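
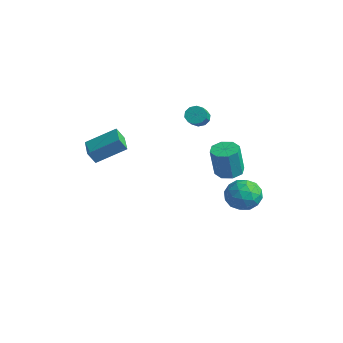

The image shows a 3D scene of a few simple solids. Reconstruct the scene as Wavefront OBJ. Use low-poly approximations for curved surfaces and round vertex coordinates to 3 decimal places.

v -1.99 2.559 3.644
v -1.59 3.07 3.846
v -1.069 2.412 4.478
v -1.47 1.901 4.276
v -1.921 3.055 4.104
v -1.401 2.398 4.735
v -2.279 2.851 4.186
v -1.758 2.194 4.818
v -2.527 2.535 4.061
v -2.006 1.878 4.693
v -2.569 2.228 3.777
v -2.049 1.571 4.409
v -2.391 2.048 3.442
v -1.87 1.39 4.074
v -2.059 2.062 3.185
v -1.539 1.405 3.816
v -1.702 2.266 3.102
v -1.181 1.609 3.734
v -1.454 2.582 3.227
v -0.933 1.925 3.859
v -1.411 2.889 3.511
v -0.891 2.232 4.143
v -2.498 -4.41 1.866
v -2.677 -4.846 2.68
v -3.847 -3.675 1.962
v -4.027 -4.11 2.776
v -1.573 -2.85 2.904
v -1.753 -3.285 3.718
v -2.923 -2.114 3
v -3.102 -2.55 3.814
v 0.505 4.748 -2.343
v 1.527 4.247 -2.752
v 0.153 3.153 -1.268
v 1.175 2.652 -1.677
v 1.224 3.602 -0.93
v 1.442 4.588 -1.595
v 0.238 2.812 -2.425
v 0.456 3.798 -3.09
v 1.362 3.051 -2.803
v 1.971 3.539 -1.879
v -0.291 3.861 -2.141
v 0.318 4.349 -1.217
v 1.047 4.638 -2.642
v 0.633 2.762 -1.378
v 0.662 3.321 -0.939
v 1.262 3.026 -1.179
v 0.997 4.838 -1.962
v 1.597 4.544 -2.203
v 1.419 4.164 -1.132
v 0.083 2.856 -1.817
v 0.683 2.562 -2.058
v 0.418 4.374 -2.841
v 1.018 4.079 -3.081
v 0.261 3.236 -2.888
v 1.551 3.64 -2.912
v 1.344 2.702 -2.28
v 0.793 2.796 -2.72
v 0.921 3.376 -3.11
v 1.909 3.927 -2.369
v 1.702 2.989 -1.737
v 1.731 3.547 -1.299
v 1.858 4.127 -1.689
v 1.812 3.223 -2.399
v -0.022 4.411 -2.283
v -0.229 3.473 -1.651
v -0.178 3.273 -2.331
v -0.051 3.853 -2.721
v 0.336 4.698 -1.74
v 0.129 3.76 -1.108
v 0.759 4.024 -0.91
v 0.887 4.604 -1.3
v -0.132 4.177 -1.621
v 1.526 2.106 0.882
v 2.353 2.407 0.897
v 2.481 1.955 2.893
v 1.654 1.654 2.878
v 1.901 2.887 1.035
v 2.03 2.435 3.031
v 1.23 2.91 1.084
v 1.358 2.457 3.079
v 0.732 2.462 1.014
v 0.86 2.009 3.009
v 0.699 1.805 0.867
v 0.827 1.353 2.863
v 1.15 1.325 0.729
v 1.279 0.873 2.725
v 1.822 1.303 0.681
v 1.95 0.85 2.676
v 2.32 1.751 0.751
v 2.448 1.298 2.746
f 2 1 5
f 2 5 3
f 3 5 6
f 3 6 4
f 5 1 7
f 5 7 6
f 6 7 8
f 6 8 4
f 7 1 9
f 7 9 8
f 8 9 10
f 8 10 4
f 9 1 11
f 9 11 10
f 10 11 12
f 10 12 4
f 11 1 13
f 11 13 12
f 12 13 14
f 12 14 4
f 13 1 15
f 13 15 14
f 14 15 16
f 14 16 4
f 15 1 17
f 15 17 16
f 16 17 18
f 16 18 4
f 17 1 19
f 17 19 18
f 18 19 20
f 18 20 4
f 19 1 21
f 19 21 20
f 20 21 22
f 20 22 4
f 21 1 2
f 21 2 22
f 22 2 3
f 22 3 4
f 24 26 23
f 27 24 23
f 23 26 25
f 25 27 23
f 24 30 26
f 28 24 27
f 28 30 24
f 26 30 25
f 29 27 25
f 25 30 29
f 29 28 27
f 30 28 29
f 31 68 47
f 68 42 71
f 47 71 36
f 68 71 47
f 31 47 43
f 47 36 48
f 43 48 32
f 47 48 43
f 31 43 52
f 43 32 53
f 52 53 38
f 43 53 52
f 31 52 64
f 52 38 67
f 64 67 41
f 52 67 64
f 31 64 68
f 64 41 72
f 68 72 42
f 64 72 68
f 32 48 59
f 48 36 62
f 59 62 40
f 48 62 59
f 36 71 49
f 71 42 70
f 49 70 35
f 71 70 49
f 42 72 69
f 72 41 65
f 69 65 33
f 72 65 69
f 41 67 66
f 67 38 54
f 66 54 37
f 67 54 66
f 38 53 58
f 53 32 55
f 58 55 39
f 53 55 58
f 34 60 46
f 60 40 61
f 46 61 35
f 60 61 46
f 34 46 44
f 46 35 45
f 44 45 33
f 46 45 44
f 34 44 51
f 44 33 50
f 51 50 37
f 44 50 51
f 34 51 56
f 51 37 57
f 56 57 39
f 51 57 56
f 34 56 60
f 56 39 63
f 60 63 40
f 56 63 60
f 35 61 49
f 61 40 62
f 49 62 36
f 61 62 49
f 33 45 69
f 45 35 70
f 69 70 42
f 45 70 69
f 37 50 66
f 50 33 65
f 66 65 41
f 50 65 66
f 39 57 58
f 57 37 54
f 58 54 38
f 57 54 58
f 40 63 59
f 63 39 55
f 59 55 32
f 63 55 59
f 74 73 77
f 74 77 75
f 75 77 78
f 75 78 76
f 77 73 79
f 77 79 78
f 78 79 80
f 78 80 76
f 79 73 81
f 79 81 80
f 80 81 82
f 80 82 76
f 81 73 83
f 81 83 82
f 82 83 84
f 82 84 76
f 83 73 85
f 83 85 84
f 84 85 86
f 84 86 76
f 85 73 87
f 85 87 86
f 86 87 88
f 86 88 76
f 87 73 89
f 87 89 88
f 88 89 90
f 88 90 76
f 89 73 74
f 89 74 90
f 90 74 75
f 90 75 76



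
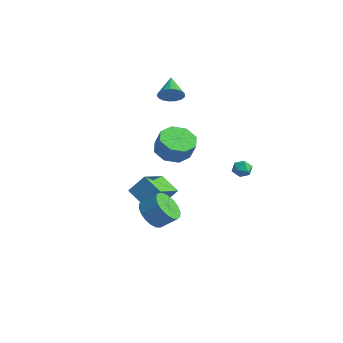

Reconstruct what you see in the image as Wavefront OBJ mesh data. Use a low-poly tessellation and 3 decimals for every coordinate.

v -0.488 -0.454 -4.103
v 0.392 -0.747 -4.636
v 1.109 -0.059 -3.829
v 0.228 0.234 -3.297
v 0.261 -0.348 -4.86
v 0.978 0.34 -4.053
v -0.019 0.031 -4.934
v 0.698 0.719 -4.127
v -0.392 0.313 -4.843
v 0.325 1.001 -4.036
v -0.783 0.443 -4.606
v -0.067 1.131 -3.799
v -1.117 0.396 -4.27
v -0.4 1.084 -3.463
v -1.326 0.18 -3.9
v -0.609 0.868 -3.093
v -1.369 -0.161 -3.571
v -0.652 0.527 -2.764
v -1.238 -0.56 -3.347
v -0.521 0.128 -2.54
v -0.958 -0.939 -3.273
v -0.241 -0.251 -2.466
v -0.585 -1.221 -3.364
v 0.132 -0.533 -2.557
v -0.193 -1.351 -3.601
v 0.523 -0.663 -2.794
v 0.14 -1.304 -3.937
v 0.857 -0.616 -3.13
v 0.349 -1.088 -4.307
v 1.066 -0.4 -3.5
v -3.322 2.993 3.382
v -2.81 3.045 4.021
v -4.418 3.787 4.198
v -2.732 3.368 3.811
v -2.789 3.605 3.504
v -2.968 3.702 3.168
v -3.229 3.636 2.882
v -3.51 3.423 2.71
v -3.749 3.112 2.692
v -3.889 2.774 2.833
v -3.9 2.485 3.099
v -3.778 2.314 3.43
v -3.552 2.297 3.75
v -3.273 2.441 3.986
v -3.005 2.711 4.084
v 3.95 3.08 -0.043
v 4.227 2.746 0.416
v 3.033 2.854 0.344
v 3.31 2.52 0.803
v 3.367 3.148 0.791
v 3.933 3.288 0.552
v 3.327 2.312 0.208
v 3.893 2.452 -0.031
v 3.841 2.272 0.571
v 3.866 2.789 0.932
v 3.394 2.811 -0.172
v 3.419 3.328 0.189
v 1.868 -0.672 2.192
v 2.802 -0.905 1.68
v 3.405 -0.941 2.796
v 2.472 -0.708 3.308
v 2.684 -0.085 1.77
v 3.287 -0.12 2.887
v 2.088 0.392 2.107
v 2.692 0.356 3.224
v 1.363 0.246 2.494
v 1.967 0.21 3.611
v 0.935 -0.439 2.704
v 1.538 -0.475 3.82
v 1.053 -1.26 2.613
v 1.656 -1.295 3.73
v 1.648 -1.736 2.276
v 2.252 -1.772 3.393
v 2.373 -1.59 1.889
v 2.977 -1.626 3.006
v -2.137 0.194 -4.349
v -3.411 -0.002 -3.623
v -2.935 2.034 -5.254
v -4.21 1.838 -4.528
v -1.61 0.982 -3.212
v -2.885 0.786 -2.486
v -2.409 2.822 -4.117
v -3.683 2.626 -3.391
f 2 1 5
f 2 5 3
f 3 5 6
f 3 6 4
f 5 1 7
f 5 7 6
f 6 7 8
f 6 8 4
f 7 1 9
f 7 9 8
f 8 9 10
f 8 10 4
f 9 1 11
f 9 11 10
f 10 11 12
f 10 12 4
f 11 1 13
f 11 13 12
f 12 13 14
f 12 14 4
f 13 1 15
f 13 15 14
f 14 15 16
f 14 16 4
f 15 1 17
f 15 17 16
f 16 17 18
f 16 18 4
f 17 1 19
f 17 19 18
f 18 19 20
f 18 20 4
f 19 1 21
f 19 21 20
f 20 21 22
f 20 22 4
f 21 1 23
f 21 23 22
f 22 23 24
f 22 24 4
f 23 1 25
f 23 25 24
f 24 25 26
f 24 26 4
f 25 1 27
f 25 27 26
f 26 27 28
f 26 28 4
f 27 1 29
f 27 29 28
f 28 29 30
f 28 30 4
f 29 1 2
f 29 2 30
f 30 2 3
f 30 3 4
f 32 31 34
f 32 34 33
f 34 31 35
f 34 35 33
f 35 31 36
f 35 36 33
f 36 31 37
f 36 37 33
f 37 31 38
f 37 38 33
f 38 31 39
f 38 39 33
f 39 31 40
f 39 40 33
f 40 31 41
f 40 41 33
f 41 31 42
f 41 42 33
f 42 31 43
f 42 43 33
f 43 31 44
f 43 44 33
f 44 31 45
f 44 45 33
f 45 31 32
f 45 32 33
f 46 57 51
f 46 51 47
f 46 47 53
f 46 53 56
f 46 56 57
f 47 51 55
f 51 57 50
f 57 56 48
f 56 53 52
f 53 47 54
f 49 55 50
f 49 50 48
f 49 48 52
f 49 52 54
f 49 54 55
f 50 55 51
f 48 50 57
f 52 48 56
f 54 52 53
f 55 54 47
f 59 58 62
f 59 62 60
f 60 62 63
f 60 63 61
f 62 58 64
f 62 64 63
f 63 64 65
f 63 65 61
f 64 58 66
f 64 66 65
f 65 66 67
f 65 67 61
f 66 58 68
f 66 68 67
f 67 68 69
f 67 69 61
f 68 58 70
f 68 70 69
f 69 70 71
f 69 71 61
f 70 58 72
f 70 72 71
f 71 72 73
f 71 73 61
f 72 58 74
f 72 74 73
f 73 74 75
f 73 75 61
f 74 58 59
f 74 59 75
f 75 59 60
f 75 60 61
f 77 79 76
f 80 77 76
f 76 79 78
f 78 80 76
f 77 83 79
f 81 77 80
f 81 83 77
f 79 83 78
f 82 80 78
f 78 83 82
f 82 81 80
f 83 81 82



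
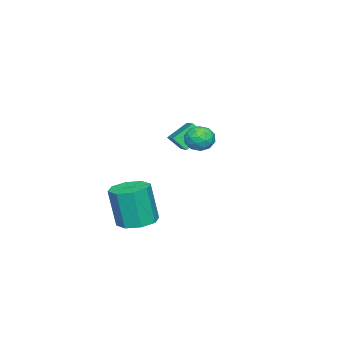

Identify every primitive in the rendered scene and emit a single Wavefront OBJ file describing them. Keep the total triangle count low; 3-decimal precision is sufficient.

v -0.043 -2.732 -4.387
v 0.548 -3.509 -4.551
v 0.633 -3.885 -2.456
v 0.043 -3.108 -2.293
v 0.936 -2.866 -4.451
v 1.021 -3.242 -2.357
v 0.751 -2.144 -4.314
v 0.836 -2.52 -2.219
v 0.101 -1.767 -4.22
v 0.186 -2.143 -2.125
v -0.633 -1.955 -4.224
v -0.548 -2.331 -2.129
v -1.021 -2.598 -4.323
v -0.936 -2.974 -2.229
v -0.836 -3.32 -4.461
v -0.751 -3.696 -2.366
v -0.186 -3.697 -4.555
v -0.101 -4.073 -2.46
v -3.791 -1.389 0.016
v -3.651 -2.011 0.665
v -2.121 -0.285 0.715
v -1.981 -0.907 1.364
v -3.039 -2.033 -0.764
v -2.899 -2.655 -0.115
v -1.369 -0.929 -0.065
v -1.229 -1.551 0.584
v 2.057 1.823 2.74
v 2.703 1.571 2.565
v 1.577 1.169 1.915
v 2.223 0.917 1.74
v 1.927 0.736 2.365
v 2.223 1.141 2.875
v 2.057 1.599 1.605
v 2.353 2.004 2.115
v 2.703 1.433 1.863
v 2.622 0.899 2.333
v 1.658 1.841 2.147
v 1.577 1.307 2.617
v 2.422 1.754 2.725
v 1.858 0.986 1.755
v 1.684 0.88 2.122
v 2.063 0.731 2.019
v 2.14 1.501 2.907
v 2.519 1.353 2.804
v 2.063 0.863 2.686
v 1.761 1.387 1.676
v 2.14 1.239 1.573
v 2.217 2.009 2.461
v 2.596 1.86 2.358
v 2.217 1.877 1.794
v 2.801 1.525 2.21
v 2.52 1.141 1.724
v 2.422 1.542 1.646
v 2.596 1.779 1.945
v 2.754 1.212 2.485
v 2.472 0.827 2
v 2.298 0.721 2.368
v 2.472 0.959 2.668
v 2.754 1.13 2.073
v 1.808 1.913 2.48
v 1.526 1.528 1.995
v 1.808 1.781 1.812
v 1.982 2.019 2.112
v 1.76 1.599 2.756
v 1.479 1.215 2.27
v 1.684 0.961 2.535
v 1.858 1.198 2.834
v 1.526 1.61 2.407
f 2 1 5
f 2 5 3
f 3 5 6
f 3 6 4
f 5 1 7
f 5 7 6
f 6 7 8
f 6 8 4
f 7 1 9
f 7 9 8
f 8 9 10
f 8 10 4
f 9 1 11
f 9 11 10
f 10 11 12
f 10 12 4
f 11 1 13
f 11 13 12
f 12 13 14
f 12 14 4
f 13 1 15
f 13 15 14
f 14 15 16
f 14 16 4
f 15 1 17
f 15 17 16
f 16 17 18
f 16 18 4
f 17 1 2
f 17 2 18
f 18 2 3
f 18 3 4
f 20 22 19
f 23 20 19
f 19 22 21
f 21 23 19
f 20 26 22
f 24 20 23
f 24 26 20
f 22 26 21
f 25 23 21
f 21 26 25
f 25 24 23
f 26 24 25
f 27 64 43
f 64 38 67
f 43 67 32
f 64 67 43
f 27 43 39
f 43 32 44
f 39 44 28
f 43 44 39
f 27 39 48
f 39 28 49
f 48 49 34
f 39 49 48
f 27 48 60
f 48 34 63
f 60 63 37
f 48 63 60
f 27 60 64
f 60 37 68
f 64 68 38
f 60 68 64
f 28 44 55
f 44 32 58
f 55 58 36
f 44 58 55
f 32 67 45
f 67 38 66
f 45 66 31
f 67 66 45
f 38 68 65
f 68 37 61
f 65 61 29
f 68 61 65
f 37 63 62
f 63 34 50
f 62 50 33
f 63 50 62
f 34 49 54
f 49 28 51
f 54 51 35
f 49 51 54
f 30 56 42
f 56 36 57
f 42 57 31
f 56 57 42
f 30 42 40
f 42 31 41
f 40 41 29
f 42 41 40
f 30 40 47
f 40 29 46
f 47 46 33
f 40 46 47
f 30 47 52
f 47 33 53
f 52 53 35
f 47 53 52
f 30 52 56
f 52 35 59
f 56 59 36
f 52 59 56
f 31 57 45
f 57 36 58
f 45 58 32
f 57 58 45
f 29 41 65
f 41 31 66
f 65 66 38
f 41 66 65
f 33 46 62
f 46 29 61
f 62 61 37
f 46 61 62
f 35 53 54
f 53 33 50
f 54 50 34
f 53 50 54
f 36 59 55
f 59 35 51
f 55 51 28
f 59 51 55



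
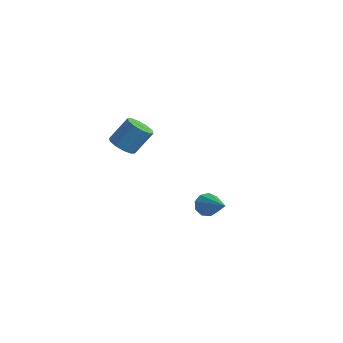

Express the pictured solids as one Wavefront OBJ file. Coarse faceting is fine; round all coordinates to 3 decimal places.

v -3.235 1.685 -0.826
v -2.413 1.541 -1.033
v -1.903 2.45 0.36
v -2.725 2.595 0.566
v -2.566 1.991 -1.271
v -2.055 2.9 0.122
v -2.974 2.324 -1.339
v -2.464 3.234 0.054
v -3.482 2.414 -1.211
v -2.972 3.323 0.182
v -3.896 2.225 -0.937
v -3.385 3.134 0.456
v -4.057 1.83 -0.62
v -3.547 2.739 0.773
v -3.905 1.38 -0.382
v -3.394 2.289 1.011
v -3.496 1.046 -0.314
v -2.986 1.956 1.079
v -2.988 0.957 -0.442
v -2.478 1.866 0.951
v -2.575 1.146 -0.716
v -2.064 2.055 0.677
v 3.039 1.727 -2.777
v 3.436 2.112 -3.298
v 4.801 1.173 -1.843
v 3.322 2.422 -2.897
v 3.075 2.408 -2.44
v 2.811 2.075 -2.141
v 2.654 1.579 -2.139
v 2.677 1.153 -2.435
v 2.869 0.995 -2.892
v 3.141 1.181 -3.295
v 3.365 1.621 -3.455
f 2 1 5
f 2 5 3
f 3 5 6
f 3 6 4
f 5 1 7
f 5 7 6
f 6 7 8
f 6 8 4
f 7 1 9
f 7 9 8
f 8 9 10
f 8 10 4
f 9 1 11
f 9 11 10
f 10 11 12
f 10 12 4
f 11 1 13
f 11 13 12
f 12 13 14
f 12 14 4
f 13 1 15
f 13 15 14
f 14 15 16
f 14 16 4
f 15 1 17
f 15 17 16
f 16 17 18
f 16 18 4
f 17 1 19
f 17 19 18
f 18 19 20
f 18 20 4
f 19 1 21
f 19 21 20
f 20 21 22
f 20 22 4
f 21 1 2
f 21 2 22
f 22 2 3
f 22 3 4
f 24 23 26
f 24 26 25
f 26 23 27
f 26 27 25
f 27 23 28
f 27 28 25
f 28 23 29
f 28 29 25
f 29 23 30
f 29 30 25
f 30 23 31
f 30 31 25
f 31 23 32
f 31 32 25
f 32 23 33
f 32 33 25
f 33 23 24
f 33 24 25



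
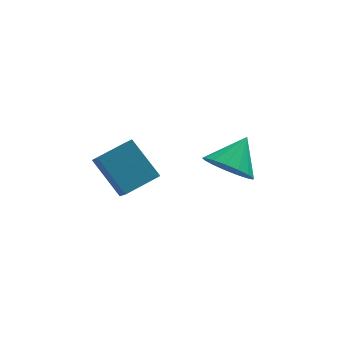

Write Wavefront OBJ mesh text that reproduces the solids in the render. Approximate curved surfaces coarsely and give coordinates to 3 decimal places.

v 1.652 2.678 -3.795
v 2.492 2.419 -4.27
v 2.448 3.522 -2.845
v 2.348 2.814 -4.5
v 2.045 3.177 -4.568
v 1.651 3.426 -4.459
v 1.257 3.504 -4.198
v 0.954 3.393 -3.845
v 0.81 3.118 -3.48
v 0.86 2.742 -3.188
v 1.09 2.352 -3.035
v 1.45 2.036 -3.056
v 1.855 1.867 -3.246
v 2.214 1.885 -3.562
v 2.444 2.084 -3.932
v -3.141 1.548 -1.924
v -3.051 0.534 -1.007
v -1.949 2.028 -1.51
v -1.859 1.014 -0.592
v -2.341 0.566 -3.088
v -2.251 -0.448 -2.17
v -1.149 1.046 -2.673
v -1.059 0.032 -1.756
f 2 1 4
f 2 4 3
f 4 1 5
f 4 5 3
f 5 1 6
f 5 6 3
f 6 1 7
f 6 7 3
f 7 1 8
f 7 8 3
f 8 1 9
f 8 9 3
f 9 1 10
f 9 10 3
f 10 1 11
f 10 11 3
f 11 1 12
f 11 12 3
f 12 1 13
f 12 13 3
f 13 1 14
f 13 14 3
f 14 1 15
f 14 15 3
f 15 1 2
f 15 2 3
f 17 19 16
f 20 17 16
f 16 19 18
f 18 20 16
f 17 23 19
f 21 17 20
f 21 23 17
f 19 23 18
f 22 20 18
f 18 23 22
f 22 21 20
f 23 21 22



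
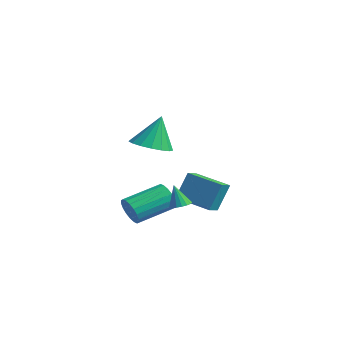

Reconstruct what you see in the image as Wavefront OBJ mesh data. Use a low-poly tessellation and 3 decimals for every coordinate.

v 3.547 -2.604 -0.54
v 4.009 -2.826 -0.452
v 3.253 -2.776 0.58
v 4.049 -2.585 -0.405
v 3.973 -2.348 -0.389
v 3.8 -2.17 -0.407
v 3.569 -2.092 -0.455
v 3.333 -2.131 -0.523
v 3.146 -2.278 -0.595
v 3.05 -2.5 -0.654
v 3.069 -2.746 -0.687
v 3.197 -2.96 -0.686
v 3.405 -3.092 -0.652
v 3.646 -3.112 -0.592
v 3.864 -3.016 -0.52
v 0.036 -3.115 -2.009
v 0.445 -3.361 -1.379
v 0.613 -1.452 -0.742
v 0.204 -1.205 -1.371
v 0.696 -3.303 -1.618
v 0.864 -1.394 -0.981
v 0.817 -3.208 -1.935
v 0.985 -1.299 -1.297
v 0.783 -3.095 -2.266
v 0.951 -1.185 -1.628
v 0.601 -2.985 -2.546
v 0.769 -1.076 -1.908
v 0.307 -2.901 -2.72
v 0.475 -0.992 -2.082
v -0.041 -2.859 -2.753
v 0.127 -0.95 -2.115
v -0.373 -2.868 -2.638
v -0.205 -0.959 -2.001
v -0.624 -2.926 -2.399
v -0.456 -1.017 -1.762
v -0.745 -3.021 -2.083
v -0.577 -1.112 -1.445
v -0.711 -3.135 -1.752
v -0.543 -1.225 -1.114
v -0.529 -3.244 -1.472
v -0.361 -1.335 -0.834
v -0.235 -3.328 -1.298
v -0.067 -1.419 -0.66
v 0.113 -3.37 -1.265
v 0.281 -1.461 -0.627
v -0.333 0.014 -1.923
v -0.279 0.654 -0.458
v 1.298 0.811 -2.331
v 1.351 1.451 -0.866
v 0.109 -0.731 -1.614
v 0.162 -0.091 -0.149
v 1.739 0.066 -2.022
v 1.793 0.706 -0.557
v 3.081 -3.839 3.101
v 3.59 -4.654 3.379
v 3.079 -3.281 4.739
v 3.932 -4.336 3.272
v 4.079 -3.905 3.125
v 3.998 -3.459 2.973
v 3.706 -3.099 2.851
v 3.272 -2.909 2.785
v 2.794 -2.932 2.792
v 2.382 -3.163 2.87
v 2.13 -3.548 3.001
v 2.096 -4 3.154
v 2.288 -4.415 3.296
v 2.662 -4.698 3.393
v 3.131 -4.784 3.423
f 2 1 4
f 2 4 3
f 4 1 5
f 4 5 3
f 5 1 6
f 5 6 3
f 6 1 7
f 6 7 3
f 7 1 8
f 7 8 3
f 8 1 9
f 8 9 3
f 9 1 10
f 9 10 3
f 10 1 11
f 10 11 3
f 11 1 12
f 11 12 3
f 12 1 13
f 12 13 3
f 13 1 14
f 13 14 3
f 14 1 15
f 14 15 3
f 15 1 2
f 15 2 3
f 17 16 20
f 17 20 18
f 18 20 21
f 18 21 19
f 20 16 22
f 20 22 21
f 21 22 23
f 21 23 19
f 22 16 24
f 22 24 23
f 23 24 25
f 23 25 19
f 24 16 26
f 24 26 25
f 25 26 27
f 25 27 19
f 26 16 28
f 26 28 27
f 27 28 29
f 27 29 19
f 28 16 30
f 28 30 29
f 29 30 31
f 29 31 19
f 30 16 32
f 30 32 31
f 31 32 33
f 31 33 19
f 32 16 34
f 32 34 33
f 33 34 35
f 33 35 19
f 34 16 36
f 34 36 35
f 35 36 37
f 35 37 19
f 36 16 38
f 36 38 37
f 37 38 39
f 37 39 19
f 38 16 40
f 38 40 39
f 39 40 41
f 39 41 19
f 40 16 42
f 40 42 41
f 41 42 43
f 41 43 19
f 42 16 44
f 42 44 43
f 43 44 45
f 43 45 19
f 44 16 17
f 44 17 45
f 45 17 18
f 45 18 19
f 47 49 46
f 50 47 46
f 46 49 48
f 48 50 46
f 47 53 49
f 51 47 50
f 51 53 47
f 49 53 48
f 52 50 48
f 48 53 52
f 52 51 50
f 53 51 52
f 55 54 57
f 55 57 56
f 57 54 58
f 57 58 56
f 58 54 59
f 58 59 56
f 59 54 60
f 59 60 56
f 60 54 61
f 60 61 56
f 61 54 62
f 61 62 56
f 62 54 63
f 62 63 56
f 63 54 64
f 63 64 56
f 64 54 65
f 64 65 56
f 65 54 66
f 65 66 56
f 66 54 67
f 66 67 56
f 67 54 68
f 67 68 56
f 68 54 55
f 68 55 56



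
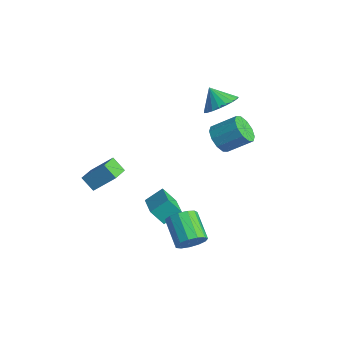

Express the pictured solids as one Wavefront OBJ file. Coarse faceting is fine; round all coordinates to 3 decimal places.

v 0.189 3.845 3.426
v 0.72 4.395 3.973
v -0.489 3.595 4.334
v 0.451 4.646 3.841
v 0.136 4.759 3.638
v -0.169 4.714 3.398
v -0.412 4.518 3.163
v -0.552 4.206 2.973
v -0.563 3.832 2.862
v -0.445 3.46 2.848
v -0.217 3.154 2.934
v 0.081 2.968 3.105
v 0.398 2.933 3.332
v 0.678 3.056 3.574
v 0.874 3.316 3.792
v 0.951 3.667 3.946
v 0.897 4.048 4.01
v -1.065 -2.379 -1.112
v -1.663 -2.665 -0.475
v -1.815 -1.479 -1.413
v -2.414 -1.765 -0.776
v -0.426 -1.515 -0.124
v -1.025 -1.801 0.513
v -1.177 -0.615 -0.425
v -1.775 -0.901 0.212
v 0.27 0.363 -2.918
v -0.13 -0.14 -2.1
v 0.44 1.232 -2.3
v 0.04 0.729 -1.483
v 1.68 -0.169 -2.557
v 1.28 -0.672 -1.74
v 1.85 0.7 -1.94
v 1.45 0.197 -1.122
v 2.293 2.413 2.863
v 2.801 2.559 2.262
v 3.495 3.493 3.077
v 2.987 3.347 3.677
v 2.423 2.875 2.223
v 3.117 3.809 3.037
v 1.995 3.014 2.428
v 2.689 3.948 3.242
v 1.681 2.924 2.799
v 2.375 3.858 3.613
v 1.601 2.639 3.194
v 2.295 3.572 4.009
v 1.785 2.267 3.463
v 2.479 3.201 4.278
v 2.163 1.951 3.503
v 2.857 2.885 4.317
v 2.591 1.812 3.298
v 3.285 2.746 4.112
v 2.905 1.902 2.927
v 3.599 2.836 3.741
v 2.985 2.188 2.531
v 3.679 3.121 3.346
v 3.47 0.236 -2.809
v 3.87 0.713 -2.323
v 2.53 0.961 -1.465
v 2.13 0.484 -1.951
v 3.709 0.971 -2.648
v 2.37 1.22 -1.79
v 3.473 0.996 -3.024
v 2.133 1.244 -2.166
v 3.235 0.779 -3.332
v 1.896 1.028 -2.474
v 3.072 0.39 -3.474
v 1.733 0.639 -2.616
v 3.035 -0.048 -3.405
v 1.696 0.2 -2.547
v 3.136 -0.396 -3.146
v 1.797 -0.148 -2.288
v 3.343 -0.544 -2.781
v 2.004 -0.295 -1.923
v 3.59 -0.444 -2.424
v 2.251 -0.195 -1.566
v 3.799 -0.128 -2.19
v 2.46 0.12 -1.332
v 3.903 0.303 -2.152
v 2.564 0.552 -1.294
f 2 1 4
f 2 4 3
f 4 1 5
f 4 5 3
f 5 1 6
f 5 6 3
f 6 1 7
f 6 7 3
f 7 1 8
f 7 8 3
f 8 1 9
f 8 9 3
f 9 1 10
f 9 10 3
f 10 1 11
f 10 11 3
f 11 1 12
f 11 12 3
f 12 1 13
f 12 13 3
f 13 1 14
f 13 14 3
f 14 1 15
f 14 15 3
f 15 1 16
f 15 16 3
f 16 1 17
f 16 17 3
f 17 1 2
f 17 2 3
f 19 21 18
f 22 19 18
f 18 21 20
f 20 22 18
f 19 25 21
f 23 19 22
f 23 25 19
f 21 25 20
f 24 22 20
f 20 25 24
f 24 23 22
f 25 23 24
f 27 29 26
f 30 27 26
f 26 29 28
f 28 30 26
f 27 33 29
f 31 27 30
f 31 33 27
f 29 33 28
f 32 30 28
f 28 33 32
f 32 31 30
f 33 31 32
f 35 34 38
f 35 38 36
f 36 38 39
f 36 39 37
f 38 34 40
f 38 40 39
f 39 40 41
f 39 41 37
f 40 34 42
f 40 42 41
f 41 42 43
f 41 43 37
f 42 34 44
f 42 44 43
f 43 44 45
f 43 45 37
f 44 34 46
f 44 46 45
f 45 46 47
f 45 47 37
f 46 34 48
f 46 48 47
f 47 48 49
f 47 49 37
f 48 34 50
f 48 50 49
f 49 50 51
f 49 51 37
f 50 34 52
f 50 52 51
f 51 52 53
f 51 53 37
f 52 34 54
f 52 54 53
f 53 54 55
f 53 55 37
f 54 34 35
f 54 35 55
f 55 35 36
f 55 36 37
f 57 56 60
f 57 60 58
f 58 60 61
f 58 61 59
f 60 56 62
f 60 62 61
f 61 62 63
f 61 63 59
f 62 56 64
f 62 64 63
f 63 64 65
f 63 65 59
f 64 56 66
f 64 66 65
f 65 66 67
f 65 67 59
f 66 56 68
f 66 68 67
f 67 68 69
f 67 69 59
f 68 56 70
f 68 70 69
f 69 70 71
f 69 71 59
f 70 56 72
f 70 72 71
f 71 72 73
f 71 73 59
f 72 56 74
f 72 74 73
f 73 74 75
f 73 75 59
f 74 56 76
f 74 76 75
f 75 76 77
f 75 77 59
f 76 56 78
f 76 78 77
f 77 78 79
f 77 79 59
f 78 56 57
f 78 57 79
f 79 57 58
f 79 58 59



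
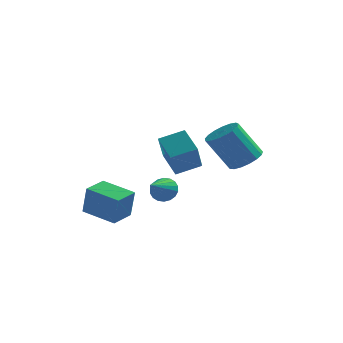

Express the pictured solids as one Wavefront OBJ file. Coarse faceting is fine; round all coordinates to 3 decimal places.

v -0.358 0.565 -2.461
v -0.352 -0.556 -0.965
v -1.175 1.589 -1.69
v -1.169 0.468 -0.194
v 0.789 1.152 -2.026
v 0.795 0.031 -0.53
v -0.028 2.176 -1.255
v -0.022 1.055 0.241
v 3.064 0.007 -1.045
v 3.81 0.219 -0.549
v 2.701 0.025 1.2
v 1.956 -0.187 0.705
v 3.62 0.609 -0.626
v 2.512 0.415 1.124
v 3.303 0.861 -0.799
v 2.195 0.667 0.951
v 2.931 0.917 -1.028
v 1.823 0.723 0.721
v 2.59 0.765 -1.261
v 1.482 0.571 0.488
v 2.357 0.439 -1.445
v 1.249 0.245 0.305
v 2.286 0.014 -1.536
v 1.178 -0.18 0.213
v 2.394 -0.412 -1.516
v 1.286 -0.606 0.234
v 2.655 -0.743 -1.387
v 1.547 -0.937 0.363
v 3.01 -0.901 -1.18
v 1.902 -1.095 0.57
v 3.377 -0.852 -0.942
v 2.269 -1.046 0.808
v 3.672 -0.606 -0.727
v 2.564 -0.8 1.022
v 3.828 -0.219 -0.586
v 2.72 -0.413 1.164
v -3.857 -3.208 -3.631
v -3.606 -3.408 -2.115
v -3.381 -2.022 -3.553
v -3.131 -2.222 -2.037
v -2.229 -3.838 -3.983
v -1.979 -4.038 -2.467
v -1.754 -2.652 -3.905
v -1.503 -2.852 -2.389
v -0.275 -2.328 -2.318
v -0.056 -2.037 -1.721
v -0.605 -3.712 -1.522
v -0.359 -1.967 -1.725
v -0.646 -1.968 -1.847
v -0.86 -2.041 -2.062
v -0.957 -2.171 -2.327
v -0.92 -2.332 -2.591
v -0.755 -2.492 -2.801
v -0.495 -2.62 -2.916
v -0.191 -2.69 -2.912
v 0.096 -2.689 -2.79
v 0.309 -2.616 -2.575
v 0.407 -2.486 -2.31
v 0.369 -2.325 -2.046
v 0.204 -2.164 -1.836
f 2 4 1
f 5 2 1
f 1 4 3
f 3 5 1
f 2 8 4
f 6 2 5
f 6 8 2
f 4 8 3
f 7 5 3
f 3 8 7
f 7 6 5
f 8 6 7
f 10 9 13
f 10 13 11
f 11 13 14
f 11 14 12
f 13 9 15
f 13 15 14
f 14 15 16
f 14 16 12
f 15 9 17
f 15 17 16
f 16 17 18
f 16 18 12
f 17 9 19
f 17 19 18
f 18 19 20
f 18 20 12
f 19 9 21
f 19 21 20
f 20 21 22
f 20 22 12
f 21 9 23
f 21 23 22
f 22 23 24
f 22 24 12
f 23 9 25
f 23 25 24
f 24 25 26
f 24 26 12
f 25 9 27
f 25 27 26
f 26 27 28
f 26 28 12
f 27 9 29
f 27 29 28
f 28 29 30
f 28 30 12
f 29 9 31
f 29 31 30
f 30 31 32
f 30 32 12
f 31 9 33
f 31 33 32
f 32 33 34
f 32 34 12
f 33 9 35
f 33 35 34
f 34 35 36
f 34 36 12
f 35 9 10
f 35 10 36
f 36 10 11
f 36 11 12
f 38 40 37
f 41 38 37
f 37 40 39
f 39 41 37
f 38 44 40
f 42 38 41
f 42 44 38
f 40 44 39
f 43 41 39
f 39 44 43
f 43 42 41
f 44 42 43
f 46 45 48
f 46 48 47
f 48 45 49
f 48 49 47
f 49 45 50
f 49 50 47
f 50 45 51
f 50 51 47
f 51 45 52
f 51 52 47
f 52 45 53
f 52 53 47
f 53 45 54
f 53 54 47
f 54 45 55
f 54 55 47
f 55 45 56
f 55 56 47
f 56 45 57
f 56 57 47
f 57 45 58
f 57 58 47
f 58 45 59
f 58 59 47
f 59 45 60
f 59 60 47
f 60 45 46
f 60 46 47



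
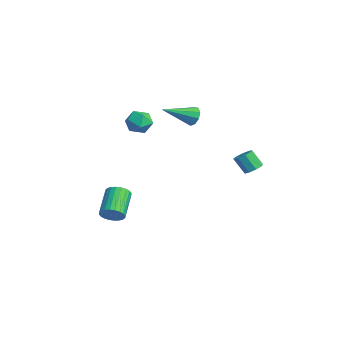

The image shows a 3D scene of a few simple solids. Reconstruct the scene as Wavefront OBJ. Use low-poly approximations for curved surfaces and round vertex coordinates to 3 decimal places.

v 2.519 2.128 -0.304
v 2.917 1.749 -0.295
v 2.499 1.332 0.573
v 2.101 1.712 0.564
v 3.023 2.051 -0.098
v 2.605 1.635 0.77
v 2.894 2.39 0.002
v 2.476 1.973 0.87
v 2.589 2.606 -0.041
v 2.171 2.19 0.827
v 2.251 2.599 -0.207
v 1.833 2.182 0.661
v 2.039 2.371 -0.419
v 1.621 1.955 0.45
v 2.052 2.03 -0.577
v 1.633 1.613 0.292
v 2.283 1.735 -0.607
v 1.864 1.318 0.261
v 2.624 1.624 -0.496
v 2.206 1.207 0.373
v -0.059 -0.052 2.652
v 0.357 0.139 3.07
v -0.021 -1.748 3.388
v -0.035 0.196 3.22
v -0.439 0.136 3.104
v -0.665 -0.011 2.776
v -0.607 -0.177 2.391
v -0.293 -0.285 2.127
v 0.131 -0.283 2.109
v 0.466 -0.174 2.344
v 0.555 -0.007 2.724
v -3.114 -1.918 1.709
v -2.579 -1.452 1.319
v -2.161 -2.768 2.001
v -1.626 -2.302 1.611
v -1.955 -2.047 2.306
v -2.544 -1.521 2.125
v -2.196 -2.699 1.195
v -2.785 -2.173 1.014
v -2.011 -1.934 1.002
v -1.862 -1.532 1.688
v -2.878 -2.688 1.632
v -2.729 -2.286 2.318
v -1.742 -3.831 -4.48
v -1.256 -3.583 -4.057
v -2.493 -2.8 -3.097
v -2.978 -3.049 -3.52
v -1.273 -3.386 -4.239
v -2.51 -2.603 -3.28
v -1.361 -3.256 -4.458
v -2.598 -2.474 -3.499
v -1.507 -3.214 -4.68
v -2.744 -2.432 -3.721
v -1.688 -3.266 -4.872
v -2.925 -2.484 -3.913
v -1.878 -3.404 -5.004
v -3.115 -2.622 -4.045
v -2.047 -3.607 -5.056
v -3.284 -2.825 -4.097
v -2.17 -3.845 -5.021
v -3.406 -3.062 -4.061
v -2.227 -4.08 -4.903
v -3.464 -3.297 -3.943
v -2.21 -4.277 -4.72
v -3.447 -3.494 -3.761
v -2.122 -4.406 -4.501
v -3.359 -3.624 -3.542
v -1.976 -4.448 -4.279
v -3.213 -3.666 -3.32
v -1.795 -4.396 -4.087
v -3.032 -3.614 -3.128
v -1.605 -4.258 -3.955
v -2.842 -3.476 -2.996
v -1.436 -4.055 -3.903
v -2.673 -3.273 -2.944
v -1.314 -3.818 -3.939
v -2.55 -3.035 -2.979
f 2 1 5
f 2 5 3
f 3 5 6
f 3 6 4
f 5 1 7
f 5 7 6
f 6 7 8
f 6 8 4
f 7 1 9
f 7 9 8
f 8 9 10
f 8 10 4
f 9 1 11
f 9 11 10
f 10 11 12
f 10 12 4
f 11 1 13
f 11 13 12
f 12 13 14
f 12 14 4
f 13 1 15
f 13 15 14
f 14 15 16
f 14 16 4
f 15 1 17
f 15 17 16
f 16 17 18
f 16 18 4
f 17 1 19
f 17 19 18
f 18 19 20
f 18 20 4
f 19 1 2
f 19 2 20
f 20 2 3
f 20 3 4
f 22 21 24
f 22 24 23
f 24 21 25
f 24 25 23
f 25 21 26
f 25 26 23
f 26 21 27
f 26 27 23
f 27 21 28
f 27 28 23
f 28 21 29
f 28 29 23
f 29 21 30
f 29 30 23
f 30 21 31
f 30 31 23
f 31 21 22
f 31 22 23
f 32 43 37
f 32 37 33
f 32 33 39
f 32 39 42
f 32 42 43
f 33 37 41
f 37 43 36
f 43 42 34
f 42 39 38
f 39 33 40
f 35 41 36
f 35 36 34
f 35 34 38
f 35 38 40
f 35 40 41
f 36 41 37
f 34 36 43
f 38 34 42
f 40 38 39
f 41 40 33
f 45 44 48
f 45 48 46
f 46 48 49
f 46 49 47
f 48 44 50
f 48 50 49
f 49 50 51
f 49 51 47
f 50 44 52
f 50 52 51
f 51 52 53
f 51 53 47
f 52 44 54
f 52 54 53
f 53 54 55
f 53 55 47
f 54 44 56
f 54 56 55
f 55 56 57
f 55 57 47
f 56 44 58
f 56 58 57
f 57 58 59
f 57 59 47
f 58 44 60
f 58 60 59
f 59 60 61
f 59 61 47
f 60 44 62
f 60 62 61
f 61 62 63
f 61 63 47
f 62 44 64
f 62 64 63
f 63 64 65
f 63 65 47
f 64 44 66
f 64 66 65
f 65 66 67
f 65 67 47
f 66 44 68
f 66 68 67
f 67 68 69
f 67 69 47
f 68 44 70
f 68 70 69
f 69 70 71
f 69 71 47
f 70 44 72
f 70 72 71
f 71 72 73
f 71 73 47
f 72 44 74
f 72 74 73
f 73 74 75
f 73 75 47
f 74 44 76
f 74 76 75
f 75 76 77
f 75 77 47
f 76 44 45
f 76 45 77
f 77 45 46
f 77 46 47



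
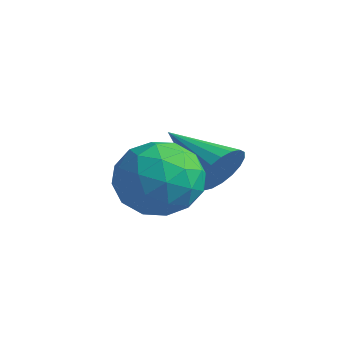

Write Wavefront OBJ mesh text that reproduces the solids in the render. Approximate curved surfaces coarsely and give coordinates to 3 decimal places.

v 0.004 2.107 -1.794
v 0.243 2.472 -1.147
v -1.744 2.033 -1.106
v 0.15 2.735 -1.354
v 0.029 2.873 -1.649
v -0.097 2.859 -1.972
v -0.204 2.697 -2.26
v -0.269 2.417 -2.455
v -0.28 2.076 -2.519
v -0.235 1.741 -2.44
v -0.142 1.479 -2.233
v -0.021 1.341 -1.938
v 0.106 1.354 -1.615
v 0.212 1.517 -1.328
v 0.277 1.796 -1.132
v 0.288 2.137 -1.068
v -0.57 0.997 -1.338
v 0.581 0.953 -1.238
v -0.641 -0.873 -1.342
v 0.51 -0.917 -1.242
v -0.133 -0.537 -0.359
v -0.089 0.619 -0.357
v 0.029 -0.539 -2.223
v 0.073 0.617 -2.221
v 0.952 0.004 -1.785
v 0.851 0.005 -0.633
v -0.911 0.075 -1.947
v -1.012 0.076 -0.795
v 0.012 1.139 -1.288
v -0.072 -1.059 -1.292
v -0.45 -0.836 -0.773
v 0.227 -0.861 -0.714
v -0.383 0.943 -0.77
v 0.294 0.917 -0.711
v -0.126 0.041 -0.194
v -0.354 -0.837 -1.869
v 0.323 -0.863 -1.81
v -0.287 0.941 -1.866
v 0.39 0.916 -1.807
v 0.066 0.039 -2.386
v 0.906 0.555 -1.55
v 0.865 -0.544 -1.552
v 0.582 -0.322 -2.129
v 0.608 0.358 -2.128
v 0.847 0.556 -0.873
v 0.806 -0.543 -0.875
v 0.427 -0.319 -0.356
v 0.453 0.36 -0.355
v 1.065 -0.002 -1.194
v -0.866 0.623 -1.705
v -0.907 -0.476 -1.707
v -0.513 -0.28 -2.225
v -0.487 0.399 -2.224
v -0.925 0.624 -1.028
v -0.966 -0.475 -1.03
v -0.668 -0.278 -0.452
v -0.642 0.402 -0.451
v -1.125 0.082 -1.386
f 2 1 4
f 2 4 3
f 4 1 5
f 4 5 3
f 5 1 6
f 5 6 3
f 6 1 7
f 6 7 3
f 7 1 8
f 7 8 3
f 8 1 9
f 8 9 3
f 9 1 10
f 9 10 3
f 10 1 11
f 10 11 3
f 11 1 12
f 11 12 3
f 12 1 13
f 12 13 3
f 13 1 14
f 13 14 3
f 14 1 15
f 14 15 3
f 15 1 16
f 15 16 3
f 16 1 2
f 16 2 3
f 17 54 33
f 54 28 57
f 33 57 22
f 54 57 33
f 17 33 29
f 33 22 34
f 29 34 18
f 33 34 29
f 17 29 38
f 29 18 39
f 38 39 24
f 29 39 38
f 17 38 50
f 38 24 53
f 50 53 27
f 38 53 50
f 17 50 54
f 50 27 58
f 54 58 28
f 50 58 54
f 18 34 45
f 34 22 48
f 45 48 26
f 34 48 45
f 22 57 35
f 57 28 56
f 35 56 21
f 57 56 35
f 28 58 55
f 58 27 51
f 55 51 19
f 58 51 55
f 27 53 52
f 53 24 40
f 52 40 23
f 53 40 52
f 24 39 44
f 39 18 41
f 44 41 25
f 39 41 44
f 20 46 32
f 46 26 47
f 32 47 21
f 46 47 32
f 20 32 30
f 32 21 31
f 30 31 19
f 32 31 30
f 20 30 37
f 30 19 36
f 37 36 23
f 30 36 37
f 20 37 42
f 37 23 43
f 42 43 25
f 37 43 42
f 20 42 46
f 42 25 49
f 46 49 26
f 42 49 46
f 21 47 35
f 47 26 48
f 35 48 22
f 47 48 35
f 19 31 55
f 31 21 56
f 55 56 28
f 31 56 55
f 23 36 52
f 36 19 51
f 52 51 27
f 36 51 52
f 25 43 44
f 43 23 40
f 44 40 24
f 43 40 44
f 26 49 45
f 49 25 41
f 45 41 18
f 49 41 45



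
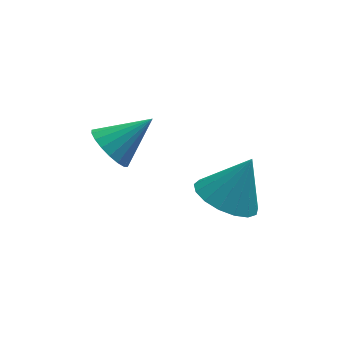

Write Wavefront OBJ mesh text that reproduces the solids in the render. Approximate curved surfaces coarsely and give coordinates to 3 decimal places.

v -1.711 3.109 1.063
v -1.345 2.692 0.67
v -0.629 3.331 1.837
v -1.305 2.961 0.537
v -1.347 3.26 0.509
v -1.46 3.528 0.59
v -1.623 3.714 0.765
v -1.804 3.779 0.999
v -1.966 3.712 1.245
v -2.078 3.525 1.456
v -2.117 3.256 1.588
v -2.076 2.958 1.616
v -1.963 2.689 1.535
v -1.8 2.504 1.36
v -1.619 2.438 1.126
v -1.457 2.505 0.88
v 1.201 3.298 -1.672
v 1.704 3.919 -2.086
v 1.899 3.562 -0.428
v 1.363 4.141 -1.942
v 0.986 4.169 -1.737
v 0.658 3.998 -1.516
v 0.454 3.666 -1.331
v 0.422 3.25 -1.225
v 0.568 2.845 -1.22
v 0.859 2.543 -1.319
v 1.229 2.415 -1.499
v 1.592 2.488 -1.718
v 1.866 2.747 -1.927
v 1.988 3.132 -2.077
v 1.929 3.555 -2.135
f 2 1 4
f 2 4 3
f 4 1 5
f 4 5 3
f 5 1 6
f 5 6 3
f 6 1 7
f 6 7 3
f 7 1 8
f 7 8 3
f 8 1 9
f 8 9 3
f 9 1 10
f 9 10 3
f 10 1 11
f 10 11 3
f 11 1 12
f 11 12 3
f 12 1 13
f 12 13 3
f 13 1 14
f 13 14 3
f 14 1 15
f 14 15 3
f 15 1 16
f 15 16 3
f 16 1 2
f 16 2 3
f 18 17 20
f 18 20 19
f 20 17 21
f 20 21 19
f 21 17 22
f 21 22 19
f 22 17 23
f 22 23 19
f 23 17 24
f 23 24 19
f 24 17 25
f 24 25 19
f 25 17 26
f 25 26 19
f 26 17 27
f 26 27 19
f 27 17 28
f 27 28 19
f 28 17 29
f 28 29 19
f 29 17 30
f 29 30 19
f 30 17 31
f 30 31 19
f 31 17 18
f 31 18 19



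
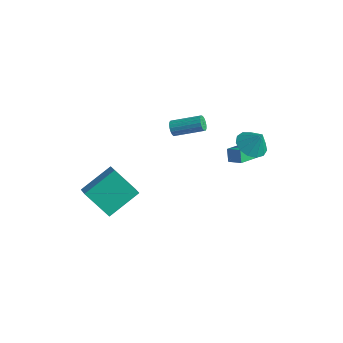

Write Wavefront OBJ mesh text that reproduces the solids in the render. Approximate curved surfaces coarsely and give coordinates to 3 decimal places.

v -2.77 0.658 1.829
v -2.51 0.581 1.397
v -1.169 1.625 2.02
v -1.43 1.702 2.451
v -2.643 0.78 1.35
v -1.302 1.824 1.973
v -2.806 0.951 1.413
v -1.465 1.995 2.035
v -2.96 1.055 1.571
v -1.619 2.099 2.193
v -3.071 1.068 1.788
v -1.73 2.112 2.41
v -3.113 0.987 2.014
v -1.772 2.031 2.637
v -3.077 0.831 2.198
v -1.736 1.875 2.821
v -2.97 0.635 2.297
v -1.629 1.679 2.92
v -2.818 0.444 2.289
v -1.477 1.489 2.912
v -2.655 0.302 2.176
v -1.314 1.347 2.798
v -2.518 0.242 1.983
v -1.177 1.287 2.605
v -2.439 0.277 1.754
v -1.098 1.322 2.377
v -2.436 0.399 1.543
v -1.096 1.444 2.165
v 1.032 2.931 1.257
v 1.704 3.474 0.816
v 1.608 3.149 2.403
v 1.299 3.814 0.956
v 0.809 3.873 1.191
v 0.39 3.633 1.447
v 0.175 3.17 1.643
v 0.232 2.632 1.717
v 0.543 2.188 1.645
v 1.01 1.981 1.449
v 1.483 2.075 1.193
v 1.813 2.441 0.958
v 1.896 2.963 0.817
v -3.344 -4.104 -2.74
v -4.699 -4.621 -1.235
v -2.893 -2.225 -1.688
v -4.248 -2.742 -0.183
v -2.552 -4.598 -2.197
v -3.907 -5.115 -0.692
v -2.101 -2.719 -1.145
v -3.456 -3.236 0.36
v -0.356 2.504 0.243
v 0.457 2.66 0.569
v -0.405 3.918 -0.313
v 0.408 4.074 0.013
v -0.008 2.226 -0.493
v 0.805 2.382 -0.167
v -0.057 3.64 -1.049
v 0.756 3.796 -0.723
f 2 1 5
f 2 5 3
f 3 5 6
f 3 6 4
f 5 1 7
f 5 7 6
f 6 7 8
f 6 8 4
f 7 1 9
f 7 9 8
f 8 9 10
f 8 10 4
f 9 1 11
f 9 11 10
f 10 11 12
f 10 12 4
f 11 1 13
f 11 13 12
f 12 13 14
f 12 14 4
f 13 1 15
f 13 15 14
f 14 15 16
f 14 16 4
f 15 1 17
f 15 17 16
f 16 17 18
f 16 18 4
f 17 1 19
f 17 19 18
f 18 19 20
f 18 20 4
f 19 1 21
f 19 21 20
f 20 21 22
f 20 22 4
f 21 1 23
f 21 23 22
f 22 23 24
f 22 24 4
f 23 1 25
f 23 25 24
f 24 25 26
f 24 26 4
f 25 1 27
f 25 27 26
f 26 27 28
f 26 28 4
f 27 1 2
f 27 2 28
f 28 2 3
f 28 3 4
f 30 29 32
f 30 32 31
f 32 29 33
f 32 33 31
f 33 29 34
f 33 34 31
f 34 29 35
f 34 35 31
f 35 29 36
f 35 36 31
f 36 29 37
f 36 37 31
f 37 29 38
f 37 38 31
f 38 29 39
f 38 39 31
f 39 29 40
f 39 40 31
f 40 29 41
f 40 41 31
f 41 29 30
f 41 30 31
f 43 45 42
f 46 43 42
f 42 45 44
f 44 46 42
f 43 49 45
f 47 43 46
f 47 49 43
f 45 49 44
f 48 46 44
f 44 49 48
f 48 47 46
f 49 47 48
f 51 53 50
f 54 51 50
f 50 53 52
f 52 54 50
f 51 57 53
f 55 51 54
f 55 57 51
f 53 57 52
f 56 54 52
f 52 57 56
f 56 55 54
f 57 55 56



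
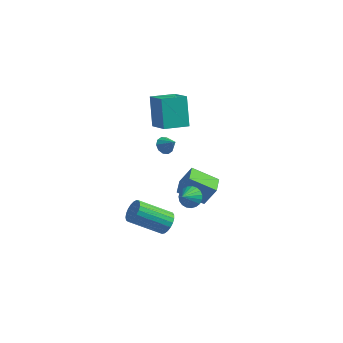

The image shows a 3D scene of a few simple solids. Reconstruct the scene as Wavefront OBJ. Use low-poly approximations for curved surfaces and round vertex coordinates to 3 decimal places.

v 0.068 -0.389 -0.266
v 0.704 -0.166 0.983
v -0.215 0.663 -0.309
v 0.421 0.886 0.94
v 1.539 -0.026 -1.08
v 2.175 0.197 0.169
v 1.256 1.026 -1.123
v 1.892 1.249 0.126
v 2.189 -3.567 2.945
v 2.627 -3.274 3.376
v 2.051 -4.373 3.635
v 2.381 -3.162 3.458
v 2.102 -3.12 3.451
v 1.837 -3.155 3.357
v 1.634 -3.261 3.191
v 1.526 -3.42 2.984
v 1.534 -3.604 2.769
v 1.654 -3.782 2.586
v 1.867 -3.923 2.464
v 2.136 -4.002 2.425
v 2.414 -4.005 2.477
v 2.653 -3.933 2.61
v 2.812 -3.798 2.8
v 2.863 -3.622 3.016
v 2.798 -3.437 3.22
v 0.323 -2.346 -1.158
v 0.798 -2.633 -0.684
v -0.847 -3.421 0.491
v -1.323 -3.134 0.018
v 0.751 -2.358 -0.566
v -0.895 -3.145 0.609
v 0.629 -2.08 -0.551
v -1.017 -2.868 0.624
v 0.454 -1.848 -0.64
v -1.191 -2.636 0.535
v 0.257 -1.703 -0.819
v -1.389 -2.49 0.356
v 0.071 -1.669 -1.056
v -1.575 -2.456 0.119
v -0.072 -1.751 -1.311
v -1.717 -2.539 -0.136
v -0.146 -1.937 -1.54
v -1.791 -2.725 -0.365
v -0.139 -2.194 -1.702
v -1.785 -2.981 -0.527
v -0.052 -2.476 -1.77
v -1.698 -3.264 -0.595
v 0.099 -2.737 -1.732
v -1.546 -3.524 -0.557
v 0.289 -2.93 -1.595
v -1.356 -3.717 -0.42
v 0.485 -3.021 -1.382
v -1.16 -3.809 -0.207
v 0.653 -2.997 -1.131
v -0.992 -3.784 0.044
v 0.764 -2.859 -0.884
v -0.882 -3.647 0.291
v -3.301 3.7 3.641
v -2.193 2.768 4.532
v -2.22 4.756 3.402
v -1.112 3.824 4.294
v -2.748 2.756 1.966
v -1.64 1.824 2.858
v -1.667 3.812 1.728
v -0.559 2.88 2.619
v -1.631 1.929 1.302
v -1.279 2.322 1.037
v -0.929 1.771 1.998
v -1.482 2.5 1.282
v -1.742 2.46 1.535
v -1.959 2.217 1.699
v -2.051 1.864 1.711
v -1.982 1.536 1.567
v -1.779 1.358 1.322
v -1.519 1.399 1.069
v -1.302 1.641 0.906
v -1.21 1.994 0.893
f 2 4 1
f 5 2 1
f 1 4 3
f 3 5 1
f 2 8 4
f 6 2 5
f 6 8 2
f 4 8 3
f 7 5 3
f 3 8 7
f 7 6 5
f 8 6 7
f 10 9 12
f 10 12 11
f 12 9 13
f 12 13 11
f 13 9 14
f 13 14 11
f 14 9 15
f 14 15 11
f 15 9 16
f 15 16 11
f 16 9 17
f 16 17 11
f 17 9 18
f 17 18 11
f 18 9 19
f 18 19 11
f 19 9 20
f 19 20 11
f 20 9 21
f 20 21 11
f 21 9 22
f 21 22 11
f 22 9 23
f 22 23 11
f 23 9 24
f 23 24 11
f 24 9 25
f 24 25 11
f 25 9 10
f 25 10 11
f 27 26 30
f 27 30 28
f 28 30 31
f 28 31 29
f 30 26 32
f 30 32 31
f 31 32 33
f 31 33 29
f 32 26 34
f 32 34 33
f 33 34 35
f 33 35 29
f 34 26 36
f 34 36 35
f 35 36 37
f 35 37 29
f 36 26 38
f 36 38 37
f 37 38 39
f 37 39 29
f 38 26 40
f 38 40 39
f 39 40 41
f 39 41 29
f 40 26 42
f 40 42 41
f 41 42 43
f 41 43 29
f 42 26 44
f 42 44 43
f 43 44 45
f 43 45 29
f 44 26 46
f 44 46 45
f 45 46 47
f 45 47 29
f 46 26 48
f 46 48 47
f 47 48 49
f 47 49 29
f 48 26 50
f 48 50 49
f 49 50 51
f 49 51 29
f 50 26 52
f 50 52 51
f 51 52 53
f 51 53 29
f 52 26 54
f 52 54 53
f 53 54 55
f 53 55 29
f 54 26 56
f 54 56 55
f 55 56 57
f 55 57 29
f 56 26 27
f 56 27 57
f 57 27 28
f 57 28 29
f 59 61 58
f 62 59 58
f 58 61 60
f 60 62 58
f 59 65 61
f 63 59 62
f 63 65 59
f 61 65 60
f 64 62 60
f 60 65 64
f 64 63 62
f 65 63 64
f 67 66 69
f 67 69 68
f 69 66 70
f 69 70 68
f 70 66 71
f 70 71 68
f 71 66 72
f 71 72 68
f 72 66 73
f 72 73 68
f 73 66 74
f 73 74 68
f 74 66 75
f 74 75 68
f 75 66 76
f 75 76 68
f 76 66 77
f 76 77 68
f 77 66 67
f 77 67 68



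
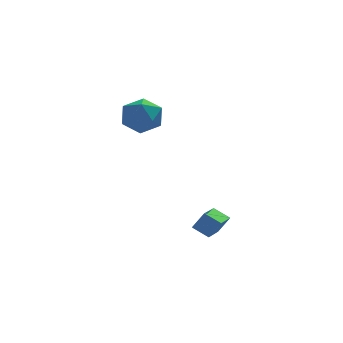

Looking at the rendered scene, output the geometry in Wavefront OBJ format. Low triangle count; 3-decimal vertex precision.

v -0.393 3.165 1.76
v 0.418 2.296 1.406
v -1.598 2.664 0.234
v -0.787 1.795 -0.12
v -1.425 1.654 0.934
v -0.681 1.964 1.877
v -0.499 2.996 -0.237
v 0.245 3.306 0.706
v 0.352 2.191 0.171
v -0.22 1.362 0.895
v -0.96 3.598 0.745
v -1.532 2.769 1.469
v 1.517 -4.848 -4.437
v 0.785 -4.326 -3.955
v 2.291 -3.292 -4.944
v 1.559 -2.771 -4.462
v 2.121 -4.849 -3.518
v 1.389 -4.328 -3.036
v 2.895 -3.294 -4.025
v 2.163 -2.772 -3.543
f 1 12 6
f 1 6 2
f 1 2 8
f 1 8 11
f 1 11 12
f 2 6 10
f 6 12 5
f 12 11 3
f 11 8 7
f 8 2 9
f 4 10 5
f 4 5 3
f 4 3 7
f 4 7 9
f 4 9 10
f 5 10 6
f 3 5 12
f 7 3 11
f 9 7 8
f 10 9 2
f 14 16 13
f 17 14 13
f 13 16 15
f 15 17 13
f 14 20 16
f 18 14 17
f 18 20 14
f 16 20 15
f 19 17 15
f 15 20 19
f 19 18 17
f 20 18 19



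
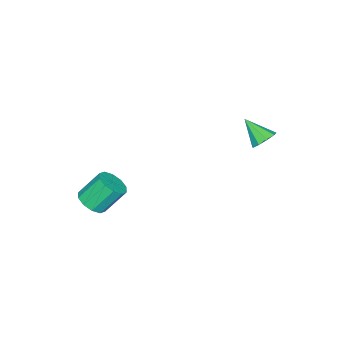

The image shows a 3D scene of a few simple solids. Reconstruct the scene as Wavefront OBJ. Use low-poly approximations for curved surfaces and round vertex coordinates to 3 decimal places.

v -3.668 3.452 0.919
v -2.99 3.253 0.736
v -3.732 2.288 1.941
v -2.975 3.582 1.112
v -3.285 3.85 1.397
v -3.774 3.932 1.459
v -4.213 3.789 1.269
v -4.397 3.489 0.915
v -4.239 3.171 0.563
v -3.814 2.985 0.378
v -3.321 3.018 0.446
v 2.814 -2.055 -1.764
v 3.483 -1.552 -1.689
v 2.774 -0.802 -0.402
v 2.106 -1.305 -0.476
v 3.145 -1.323 -2.009
v 2.436 -0.572 -0.722
v 2.68 -1.373 -2.235
v 1.971 -0.623 -0.948
v 2.267 -1.684 -2.281
v 1.558 -0.934 -0.994
v 2.063 -2.137 -2.13
v 1.354 -1.386 -0.843
v 2.146 -2.558 -1.838
v 1.437 -1.808 -0.551
v 2.484 -2.788 -1.518
v 1.775 -2.037 -0.231
v 2.949 -2.737 -1.292
v 2.24 -1.987 -0.005
v 3.362 -2.426 -1.246
v 2.653 -1.676 0.041
v 3.566 -1.974 -1.397
v 2.857 -1.223 -0.11
f 2 1 4
f 2 4 3
f 4 1 5
f 4 5 3
f 5 1 6
f 5 6 3
f 6 1 7
f 6 7 3
f 7 1 8
f 7 8 3
f 8 1 9
f 8 9 3
f 9 1 10
f 9 10 3
f 10 1 11
f 10 11 3
f 11 1 2
f 11 2 3
f 13 12 16
f 13 16 14
f 14 16 17
f 14 17 15
f 16 12 18
f 16 18 17
f 17 18 19
f 17 19 15
f 18 12 20
f 18 20 19
f 19 20 21
f 19 21 15
f 20 12 22
f 20 22 21
f 21 22 23
f 21 23 15
f 22 12 24
f 22 24 23
f 23 24 25
f 23 25 15
f 24 12 26
f 24 26 25
f 25 26 27
f 25 27 15
f 26 12 28
f 26 28 27
f 27 28 29
f 27 29 15
f 28 12 30
f 28 30 29
f 29 30 31
f 29 31 15
f 30 12 32
f 30 32 31
f 31 32 33
f 31 33 15
f 32 12 13
f 32 13 33
f 33 13 14
f 33 14 15



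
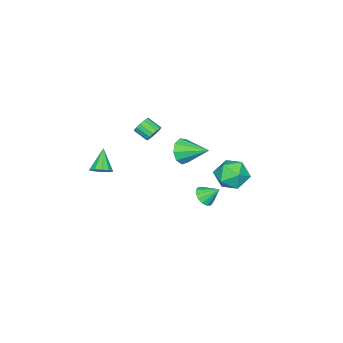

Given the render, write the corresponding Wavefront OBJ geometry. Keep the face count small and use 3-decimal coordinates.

v 4.436 -1.899 1.602
v 4.983 -1.931 2.038
v 3.484 -2.401 2.758
v 4.81 -1.535 2.068
v 4.495 -1.278 1.92
v 4.158 -1.259 1.65
v 3.926 -1.484 1.362
v 3.89 -1.867 1.166
v 4.062 -2.263 1.136
v 4.377 -2.52 1.284
v 4.715 -2.539 1.553
v 4.946 -2.314 1.842
v -1.608 -0.363 0.281
v -1.06 -0.034 -0.435
v -1.772 1.383 0.959
v -1.692 -0.024 -0.613
v -2.285 -0.173 -0.373
v -2.561 -0.411 0.174
v -2.391 -0.626 0.77
v -1.855 -0.719 1.138
v -1.203 -0.645 1.105
v -0.741 -0.439 0.686
v -0.685 -0.198 0.078
v 0.108 2.314 -1.569
v 0.815 2.338 -1.351
v -0.168 3.166 -0.771
v 0.79 2.595 -1.634
v 0.582 2.777 -1.899
v 0.247 2.835 -2.076
v -0.125 2.753 -2.118
v -0.434 2.554 -2.012
v -0.598 2.29 -1.788
v -0.573 2.033 -1.505
v -0.366 1.851 -1.24
v -0.031 1.793 -1.062
v 0.341 1.875 -1.021
v 0.65 2.075 -1.126
v -4.116 2.87 -2.21
v -3.085 2.605 -2.783
v -4.215 1.035 -1.537
v -3.184 0.77 -2.11
v -3.172 1.516 -1.159
v -3.111 2.65 -1.575
v -4.189 0.99 -2.745
v -4.128 2.124 -3.161
v -3.13 1.443 -3.114
v -2.501 1.768 -2.134
v -4.799 1.872 -2.186
v -4.17 2.197 -1.206
v 0.115 -1.212 2.507
v 0.552 -1.417 2.118
v 0.582 -2.313 2.624
v 0.145 -2.108 3.013
v 0.713 -1.276 2.357
v 0.743 -2.173 2.863
v 0.714 -1.119 2.637
v 0.744 -2.015 3.142
v 0.555 -0.986 2.881
v 0.585 -1.883 3.387
v 0.278 -0.914 3.026
v 0.307 -1.81 3.532
v -0.043 -0.921 3.031
v -0.013 -1.818 3.537
v -0.322 -1.007 2.896
v -0.292 -1.903 3.402
v -0.483 -1.147 2.657
v -0.453 -2.044 3.163
v -0.484 -1.305 2.378
v -0.454 -2.201 2.883
v -0.325 -1.437 2.133
v -0.295 -2.334 2.639
v -0.047 -1.51 1.988
v -0.018 -2.406 2.494
v 0.273 -1.502 1.983
v 0.303 -2.399 2.489
f 2 1 4
f 2 4 3
f 4 1 5
f 4 5 3
f 5 1 6
f 5 6 3
f 6 1 7
f 6 7 3
f 7 1 8
f 7 8 3
f 8 1 9
f 8 9 3
f 9 1 10
f 9 10 3
f 10 1 11
f 10 11 3
f 11 1 12
f 11 12 3
f 12 1 2
f 12 2 3
f 14 13 16
f 14 16 15
f 16 13 17
f 16 17 15
f 17 13 18
f 17 18 15
f 18 13 19
f 18 19 15
f 19 13 20
f 19 20 15
f 20 13 21
f 20 21 15
f 21 13 22
f 21 22 15
f 22 13 23
f 22 23 15
f 23 13 14
f 23 14 15
f 25 24 27
f 25 27 26
f 27 24 28
f 27 28 26
f 28 24 29
f 28 29 26
f 29 24 30
f 29 30 26
f 30 24 31
f 30 31 26
f 31 24 32
f 31 32 26
f 32 24 33
f 32 33 26
f 33 24 34
f 33 34 26
f 34 24 35
f 34 35 26
f 35 24 36
f 35 36 26
f 36 24 37
f 36 37 26
f 37 24 25
f 37 25 26
f 38 49 43
f 38 43 39
f 38 39 45
f 38 45 48
f 38 48 49
f 39 43 47
f 43 49 42
f 49 48 40
f 48 45 44
f 45 39 46
f 41 47 42
f 41 42 40
f 41 40 44
f 41 44 46
f 41 46 47
f 42 47 43
f 40 42 49
f 44 40 48
f 46 44 45
f 47 46 39
f 51 50 54
f 51 54 52
f 52 54 55
f 52 55 53
f 54 50 56
f 54 56 55
f 55 56 57
f 55 57 53
f 56 50 58
f 56 58 57
f 57 58 59
f 57 59 53
f 58 50 60
f 58 60 59
f 59 60 61
f 59 61 53
f 60 50 62
f 60 62 61
f 61 62 63
f 61 63 53
f 62 50 64
f 62 64 63
f 63 64 65
f 63 65 53
f 64 50 66
f 64 66 65
f 65 66 67
f 65 67 53
f 66 50 68
f 66 68 67
f 67 68 69
f 67 69 53
f 68 50 70
f 68 70 69
f 69 70 71
f 69 71 53
f 70 50 72
f 70 72 71
f 71 72 73
f 71 73 53
f 72 50 74
f 72 74 73
f 73 74 75
f 73 75 53
f 74 50 51
f 74 51 75
f 75 51 52
f 75 52 53



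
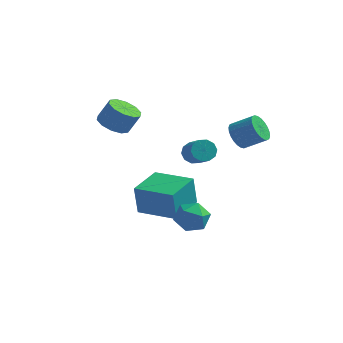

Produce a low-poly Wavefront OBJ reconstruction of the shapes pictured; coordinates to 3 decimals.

v 2.886 2.782 1.428
v 3.308 2.72 0.775
v 4.376 2.795 1.459
v 3.954 2.858 2.112
v 3.274 3.022 0.795
v 4.342 3.097 1.479
v 3.181 3.287 0.912
v 4.249 3.362 1.595
v 3.043 3.475 1.107
v 4.111 3.551 1.79
v 2.881 3.558 1.351
v 3.949 3.634 2.034
v 2.72 3.523 1.607
v 3.788 3.599 2.29
v 2.584 3.375 1.835
v 3.652 3.451 2.518
v 2.494 3.137 2.002
v 3.562 3.212 2.685
v 2.464 2.845 2.081
v 3.532 2.92 2.765
v 2.498 2.543 2.061
v 3.566 2.618 2.745
v 2.591 2.278 1.945
v 3.659 2.353 2.628
v 2.729 2.089 1.75
v 3.797 2.165 2.433
v 2.891 2.006 1.506
v 3.959 2.082 2.189
v 3.052 2.041 1.25
v 4.12 2.117 1.933
v 3.188 2.189 1.022
v 4.256 2.265 1.705
v 3.278 2.428 0.855
v 4.346 2.503 1.538
v -2.568 0.86 2.348
v -1.965 0.28 2.15
v -1.429 0.48 3.193
v -2.032 1.06 3.392
v -1.801 0.754 1.975
v -1.265 0.954 3.018
v -1.929 1.269 1.942
v -1.394 1.469 2.986
v -2.302 1.627 2.065
v -1.766 1.827 3.108
v -2.776 1.693 2.296
v -2.241 1.893 3.339
v -3.171 1.44 2.547
v -2.635 1.64 3.59
v -3.335 0.966 2.722
v -2.799 1.166 3.765
v -3.206 0.451 2.754
v -2.671 0.651 3.798
v -2.834 0.093 2.632
v -2.298 0.293 3.675
v -2.359 0.027 2.401
v -1.824 0.227 3.444
v 1.339 0.89 1.082
v 1.645 0.691 0.568
v 2.366 -0.208 1.344
v 2.061 -0.01 1.858
v 1.847 0.986 0.722
v 2.569 0.087 1.498
v 1.855 1.244 1.013
v 2.577 0.345 1.789
v 1.667 1.367 1.331
v 2.388 0.468 2.107
v 1.353 1.307 1.553
v 2.074 0.408 2.33
v 1.034 1.088 1.596
v 1.755 0.189 2.372
v 0.831 0.793 1.442
v 1.553 -0.106 2.218
v 0.823 0.535 1.151
v 1.545 -0.364 1.927
v 1.012 0.412 0.833
v 1.733 -0.487 1.609
v 1.326 0.472 0.61
v 2.047 -0.427 1.387
v -1.499 1.166 -3.618
v -1.662 1.115 -1.997
v -1.064 3.064 -3.515
v -1.227 3.013 -1.894
v 0.547 0.687 -3.426
v 0.384 0.636 -1.805
v 0.982 2.585 -3.323
v 0.819 2.534 -1.702
v 2.163 -0.845 -2.455
v 2.673 -0.951 -1.704
v 1.127 -1.729 -1.876
v 1.637 -1.835 -1.125
v 1.25 -1.026 -1.304
v 1.89 -0.48 -1.662
v 1.91 -2.2 -1.918
v 2.55 -1.654 -2.276
v 2.517 -1.789 -1.372
v 2.109 -1.063 -0.992
v 1.691 -1.617 -2.588
v 1.283 -0.891 -2.208
f 2 1 5
f 2 5 3
f 3 5 6
f 3 6 4
f 5 1 7
f 5 7 6
f 6 7 8
f 6 8 4
f 7 1 9
f 7 9 8
f 8 9 10
f 8 10 4
f 9 1 11
f 9 11 10
f 10 11 12
f 10 12 4
f 11 1 13
f 11 13 12
f 12 13 14
f 12 14 4
f 13 1 15
f 13 15 14
f 14 15 16
f 14 16 4
f 15 1 17
f 15 17 16
f 16 17 18
f 16 18 4
f 17 1 19
f 17 19 18
f 18 19 20
f 18 20 4
f 19 1 21
f 19 21 20
f 20 21 22
f 20 22 4
f 21 1 23
f 21 23 22
f 22 23 24
f 22 24 4
f 23 1 25
f 23 25 24
f 24 25 26
f 24 26 4
f 25 1 27
f 25 27 26
f 26 27 28
f 26 28 4
f 27 1 29
f 27 29 28
f 28 29 30
f 28 30 4
f 29 1 31
f 29 31 30
f 30 31 32
f 30 32 4
f 31 1 33
f 31 33 32
f 32 33 34
f 32 34 4
f 33 1 2
f 33 2 34
f 34 2 3
f 34 3 4
f 36 35 39
f 36 39 37
f 37 39 40
f 37 40 38
f 39 35 41
f 39 41 40
f 40 41 42
f 40 42 38
f 41 35 43
f 41 43 42
f 42 43 44
f 42 44 38
f 43 35 45
f 43 45 44
f 44 45 46
f 44 46 38
f 45 35 47
f 45 47 46
f 46 47 48
f 46 48 38
f 47 35 49
f 47 49 48
f 48 49 50
f 48 50 38
f 49 35 51
f 49 51 50
f 50 51 52
f 50 52 38
f 51 35 53
f 51 53 52
f 52 53 54
f 52 54 38
f 53 35 55
f 53 55 54
f 54 55 56
f 54 56 38
f 55 35 36
f 55 36 56
f 56 36 37
f 56 37 38
f 58 57 61
f 58 61 59
f 59 61 62
f 59 62 60
f 61 57 63
f 61 63 62
f 62 63 64
f 62 64 60
f 63 57 65
f 63 65 64
f 64 65 66
f 64 66 60
f 65 57 67
f 65 67 66
f 66 67 68
f 66 68 60
f 67 57 69
f 67 69 68
f 68 69 70
f 68 70 60
f 69 57 71
f 69 71 70
f 70 71 72
f 70 72 60
f 71 57 73
f 71 73 72
f 72 73 74
f 72 74 60
f 73 57 75
f 73 75 74
f 74 75 76
f 74 76 60
f 75 57 77
f 75 77 76
f 76 77 78
f 76 78 60
f 77 57 58
f 77 58 78
f 78 58 59
f 78 59 60
f 80 82 79
f 83 80 79
f 79 82 81
f 81 83 79
f 80 86 82
f 84 80 83
f 84 86 80
f 82 86 81
f 85 83 81
f 81 86 85
f 85 84 83
f 86 84 85
f 87 98 92
f 87 92 88
f 87 88 94
f 87 94 97
f 87 97 98
f 88 92 96
f 92 98 91
f 98 97 89
f 97 94 93
f 94 88 95
f 90 96 91
f 90 91 89
f 90 89 93
f 90 93 95
f 90 95 96
f 91 96 92
f 89 91 98
f 93 89 97
f 95 93 94
f 96 95 88



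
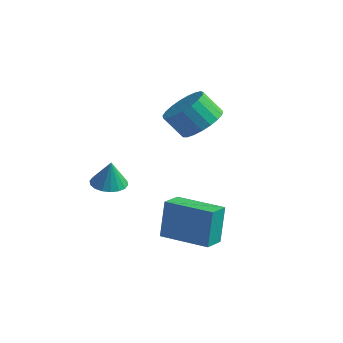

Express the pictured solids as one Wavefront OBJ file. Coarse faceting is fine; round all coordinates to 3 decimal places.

v -0.251 0.156 -3.854
v -0.349 0.585 -2.16
v -0.373 1.145 -4.112
v -0.471 1.574 -2.418
v 1.831 0.426 -3.802
v 1.733 0.855 -2.108
v 1.709 1.415 -4.06
v 1.611 1.844 -2.366
v -0.674 3.48 0.782
v 0.1 2.956 1.191
v -0.631 2.636 2.166
v -1.406 3.16 1.758
v 0.155 3.341 1.359
v -0.576 3.022 2.334
v 0.068 3.751 1.428
v -0.663 3.431 2.403
v -0.148 4.113 1.385
v -0.879 3.793 2.36
v -0.455 4.366 1.237
v -1.186 4.046 2.213
v -0.8 4.466 1.012
v -1.531 4.146 1.987
v -1.123 4.395 0.746
v -1.854 4.075 1.721
v -1.369 4.166 0.487
v -2.1 3.846 1.462
v -1.494 3.819 0.279
v -2.225 3.499 1.254
v -1.478 3.412 0.158
v -2.209 3.093 1.133
v -1.323 3.018 0.145
v -2.054 2.698 1.12
v -1.055 2.703 0.242
v -1.787 2.383 1.217
v -0.722 2.523 0.433
v -1.453 2.203 1.408
v -0.381 2.508 0.684
v -1.112 2.188 1.659
v -0.09 2.661 0.952
v -0.821 2.341 1.927
v -2.408 -0.272 -1.436
v -1.772 0.119 -1.51
v -2.272 -0.268 -0.244
v -2.003 0.358 -1.484
v -2.315 0.473 -1.449
v -2.645 0.439 -1.411
v -2.928 0.266 -1.378
v -3.108 -0.015 -1.357
v -3.149 -0.346 -1.352
v -3.044 -0.662 -1.363
v -2.812 -0.901 -1.388
v -2.501 -1.016 -1.424
v -2.171 -0.983 -1.461
v -1.888 -0.809 -1.494
v -1.708 -0.528 -1.515
v -1.666 -0.197 -1.521
f 2 4 1
f 5 2 1
f 1 4 3
f 3 5 1
f 2 8 4
f 6 2 5
f 6 8 2
f 4 8 3
f 7 5 3
f 3 8 7
f 7 6 5
f 8 6 7
f 10 9 13
f 10 13 11
f 11 13 14
f 11 14 12
f 13 9 15
f 13 15 14
f 14 15 16
f 14 16 12
f 15 9 17
f 15 17 16
f 16 17 18
f 16 18 12
f 17 9 19
f 17 19 18
f 18 19 20
f 18 20 12
f 19 9 21
f 19 21 20
f 20 21 22
f 20 22 12
f 21 9 23
f 21 23 22
f 22 23 24
f 22 24 12
f 23 9 25
f 23 25 24
f 24 25 26
f 24 26 12
f 25 9 27
f 25 27 26
f 26 27 28
f 26 28 12
f 27 9 29
f 27 29 28
f 28 29 30
f 28 30 12
f 29 9 31
f 29 31 30
f 30 31 32
f 30 32 12
f 31 9 33
f 31 33 32
f 32 33 34
f 32 34 12
f 33 9 35
f 33 35 34
f 34 35 36
f 34 36 12
f 35 9 37
f 35 37 36
f 36 37 38
f 36 38 12
f 37 9 39
f 37 39 38
f 38 39 40
f 38 40 12
f 39 9 10
f 39 10 40
f 40 10 11
f 40 11 12
f 42 41 44
f 42 44 43
f 44 41 45
f 44 45 43
f 45 41 46
f 45 46 43
f 46 41 47
f 46 47 43
f 47 41 48
f 47 48 43
f 48 41 49
f 48 49 43
f 49 41 50
f 49 50 43
f 50 41 51
f 50 51 43
f 51 41 52
f 51 52 43
f 52 41 53
f 52 53 43
f 53 41 54
f 53 54 43
f 54 41 55
f 54 55 43
f 55 41 56
f 55 56 43
f 56 41 42
f 56 42 43



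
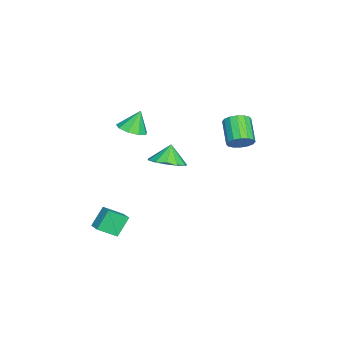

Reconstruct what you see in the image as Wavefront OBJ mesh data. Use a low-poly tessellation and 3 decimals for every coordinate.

v 3.038 0.454 1.483
v 3.771 1.114 1.778
v 2.522 0.566 2.517
v 3.352 1.434 1.534
v 2.833 1.442 1.274
v 2.379 1.136 1.081
v 2.134 0.614 1.015
v 2.176 0.041 1.098
v 2.492 -0.401 1.303
v 2.98 -0.571 1.566
v 3.487 -0.416 1.802
v 3.852 0.015 1.937
v 3.957 0.586 1.928
v 4.16 -3.308 -3.088
v 3.488 -2.838 -2.041
v 3.732 -2.334 -3.8
v 3.06 -1.864 -2.753
v 4.82 -2.856 -2.867
v 4.148 -2.386 -1.82
v 4.392 -1.882 -3.579
v 3.72 -1.412 -2.532
v -3.141 -2.753 -0.162
v -2.543 -3.327 0.214
v -3.539 -2.327 1.122
v -2.274 -2.774 0.115
v -2.41 -2.212 -0.114
v -2.889 -1.903 -0.366
v -3.485 -1.991 -0.521
v -3.92 -2.436 -0.509
v -3.99 -3.029 -0.334
v -3.663 -3.493 -0.079
v -3.092 -3.611 0.138
v -0.495 3.677 1.138
v -0.218 4.111 1.71
v -1.487 3.677 2.654
v -1.765 3.243 2.082
v -0.456 4.354 1.502
v -1.725 3.921 2.446
v -0.704 4.416 1.197
v -1.973 3.982 2.141
v -0.896 4.279 0.875
v -2.166 3.846 1.819
v -0.981 3.982 0.625
v -2.251 3.548 1.568
v -0.936 3.602 0.511
v -2.205 3.169 1.455
v -0.773 3.243 0.566
v -2.042 2.809 1.51
v -0.535 2.999 0.774
v -1.804 2.566 1.718
v -0.287 2.938 1.079
v -1.556 2.504 2.023
v -0.094 3.074 1.401
v -1.364 2.641 2.345
v -0.009 3.372 1.652
v -1.279 2.938 2.595
v -0.055 3.751 1.765
v -1.324 3.318 2.709
f 2 1 4
f 2 4 3
f 4 1 5
f 4 5 3
f 5 1 6
f 5 6 3
f 6 1 7
f 6 7 3
f 7 1 8
f 7 8 3
f 8 1 9
f 8 9 3
f 9 1 10
f 9 10 3
f 10 1 11
f 10 11 3
f 11 1 12
f 11 12 3
f 12 1 13
f 12 13 3
f 13 1 2
f 13 2 3
f 15 17 14
f 18 15 14
f 14 17 16
f 16 18 14
f 15 21 17
f 19 15 18
f 19 21 15
f 17 21 16
f 20 18 16
f 16 21 20
f 20 19 18
f 21 19 20
f 23 22 25
f 23 25 24
f 25 22 26
f 25 26 24
f 26 22 27
f 26 27 24
f 27 22 28
f 27 28 24
f 28 22 29
f 28 29 24
f 29 22 30
f 29 30 24
f 30 22 31
f 30 31 24
f 31 22 32
f 31 32 24
f 32 22 23
f 32 23 24
f 34 33 37
f 34 37 35
f 35 37 38
f 35 38 36
f 37 33 39
f 37 39 38
f 38 39 40
f 38 40 36
f 39 33 41
f 39 41 40
f 40 41 42
f 40 42 36
f 41 33 43
f 41 43 42
f 42 43 44
f 42 44 36
f 43 33 45
f 43 45 44
f 44 45 46
f 44 46 36
f 45 33 47
f 45 47 46
f 46 47 48
f 46 48 36
f 47 33 49
f 47 49 48
f 48 49 50
f 48 50 36
f 49 33 51
f 49 51 50
f 50 51 52
f 50 52 36
f 51 33 53
f 51 53 52
f 52 53 54
f 52 54 36
f 53 33 55
f 53 55 54
f 54 55 56
f 54 56 36
f 55 33 57
f 55 57 56
f 56 57 58
f 56 58 36
f 57 33 34
f 57 34 58
f 58 34 35
f 58 35 36



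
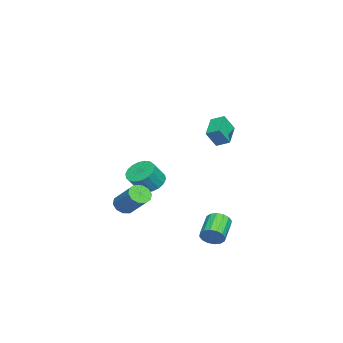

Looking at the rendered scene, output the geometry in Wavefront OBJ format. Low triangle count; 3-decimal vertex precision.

v 0.972 1.699 2.203
v -0.556 1.638 2.821
v 1.083 2.508 2.557
v -0.445 2.447 3.175
v 1.405 1.193 3.225
v -0.123 1.132 3.843
v 1.516 2.002 3.579
v -0.012 1.941 4.197
v 0.656 -3.775 -3.007
v 0.927 -3.376 -3.581
v 1.935 -2.167 -2.268
v 1.664 -2.565 -1.693
v 0.526 -3.184 -3.45
v 1.533 -1.975 -2.137
v 0.175 -3.218 -3.15
v 1.182 -2.009 -1.837
v 0.007 -3.464 -2.795
v 1.015 -2.255 -1.481
v 0.088 -3.829 -2.521
v 1.095 -2.62 -1.207
v 0.385 -4.173 -2.432
v 1.393 -2.964 -1.119
v 0.787 -4.365 -2.563
v 1.794 -3.156 -1.25
v 1.138 -4.331 -2.863
v 2.145 -3.122 -1.55
v 1.305 -4.085 -3.219
v 2.313 -2.876 -1.905
v 1.225 -3.72 -3.493
v 2.232 -2.511 -2.179
v 4.628 2.334 -3.436
v 4.888 1.92 -2.88
v 3.411 1.952 -2.168
v 3.152 2.366 -2.724
v 4.948 2.282 -2.771
v 3.472 2.314 -2.058
v 4.923 2.658 -2.84
v 3.446 2.69 -2.127
v 4.819 2.947 -3.069
v 3.342 2.979 -2.356
v 4.664 3.072 -3.396
v 3.187 3.104 -2.683
v 4.499 2.999 -3.734
v 3.022 3.031 -3.021
v 4.369 2.748 -3.992
v 2.892 2.78 -3.28
v 4.308 2.386 -4.102
v 2.832 2.418 -3.389
v 4.334 2.01 -4.033
v 2.857 2.042 -3.32
v 4.438 1.721 -3.804
v 2.961 1.753 -3.091
v 4.593 1.596 -3.477
v 3.116 1.628 -2.764
v 4.758 1.669 -3.139
v 3.281 1.701 -2.426
v -3.837 -3.365 -2.803
v -3.229 -3.846 -3.419
v -2.475 -4.335 -2.294
v -3.083 -3.855 -1.677
v -3.036 -3.452 -3.377
v -2.282 -3.942 -2.252
v -3.001 -3.041 -3.222
v -2.247 -3.531 -2.097
v -3.131 -2.695 -2.983
v -2.378 -3.184 -1.858
v -3.402 -2.481 -2.709
v -2.648 -2.97 -1.584
v -3.759 -2.442 -2.453
v -3.005 -2.932 -1.328
v -4.131 -2.586 -2.267
v -3.377 -3.076 -1.142
v -4.445 -2.885 -2.186
v -3.691 -3.374 -1.061
v -4.638 -3.278 -2.228
v -3.884 -3.768 -1.103
v -4.673 -3.689 -2.383
v -3.919 -4.179 -1.258
v -4.542 -4.036 -2.622
v -3.789 -4.525 -1.497
v -4.272 -4.25 -2.896
v -3.518 -4.739 -1.771
v -3.915 -4.288 -3.152
v -3.161 -4.778 -2.027
v -3.543 -4.144 -3.338
v -2.789 -4.634 -2.213
f 2 4 1
f 5 2 1
f 1 4 3
f 3 5 1
f 2 8 4
f 6 2 5
f 6 8 2
f 4 8 3
f 7 5 3
f 3 8 7
f 7 6 5
f 8 6 7
f 10 9 13
f 10 13 11
f 11 13 14
f 11 14 12
f 13 9 15
f 13 15 14
f 14 15 16
f 14 16 12
f 15 9 17
f 15 17 16
f 16 17 18
f 16 18 12
f 17 9 19
f 17 19 18
f 18 19 20
f 18 20 12
f 19 9 21
f 19 21 20
f 20 21 22
f 20 22 12
f 21 9 23
f 21 23 22
f 22 23 24
f 22 24 12
f 23 9 25
f 23 25 24
f 24 25 26
f 24 26 12
f 25 9 27
f 25 27 26
f 26 27 28
f 26 28 12
f 27 9 29
f 27 29 28
f 28 29 30
f 28 30 12
f 29 9 10
f 29 10 30
f 30 10 11
f 30 11 12
f 32 31 35
f 32 35 33
f 33 35 36
f 33 36 34
f 35 31 37
f 35 37 36
f 36 37 38
f 36 38 34
f 37 31 39
f 37 39 38
f 38 39 40
f 38 40 34
f 39 31 41
f 39 41 40
f 40 41 42
f 40 42 34
f 41 31 43
f 41 43 42
f 42 43 44
f 42 44 34
f 43 31 45
f 43 45 44
f 44 45 46
f 44 46 34
f 45 31 47
f 45 47 46
f 46 47 48
f 46 48 34
f 47 31 49
f 47 49 48
f 48 49 50
f 48 50 34
f 49 31 51
f 49 51 50
f 50 51 52
f 50 52 34
f 51 31 53
f 51 53 52
f 52 53 54
f 52 54 34
f 53 31 55
f 53 55 54
f 54 55 56
f 54 56 34
f 55 31 32
f 55 32 56
f 56 32 33
f 56 33 34
f 58 57 61
f 58 61 59
f 59 61 62
f 59 62 60
f 61 57 63
f 61 63 62
f 62 63 64
f 62 64 60
f 63 57 65
f 63 65 64
f 64 65 66
f 64 66 60
f 65 57 67
f 65 67 66
f 66 67 68
f 66 68 60
f 67 57 69
f 67 69 68
f 68 69 70
f 68 70 60
f 69 57 71
f 69 71 70
f 70 71 72
f 70 72 60
f 71 57 73
f 71 73 72
f 72 73 74
f 72 74 60
f 73 57 75
f 73 75 74
f 74 75 76
f 74 76 60
f 75 57 77
f 75 77 76
f 76 77 78
f 76 78 60
f 77 57 79
f 77 79 78
f 78 79 80
f 78 80 60
f 79 57 81
f 79 81 80
f 80 81 82
f 80 82 60
f 81 57 83
f 81 83 82
f 82 83 84
f 82 84 60
f 83 57 85
f 83 85 84
f 84 85 86
f 84 86 60
f 85 57 58
f 85 58 86
f 86 58 59
f 86 59 60

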